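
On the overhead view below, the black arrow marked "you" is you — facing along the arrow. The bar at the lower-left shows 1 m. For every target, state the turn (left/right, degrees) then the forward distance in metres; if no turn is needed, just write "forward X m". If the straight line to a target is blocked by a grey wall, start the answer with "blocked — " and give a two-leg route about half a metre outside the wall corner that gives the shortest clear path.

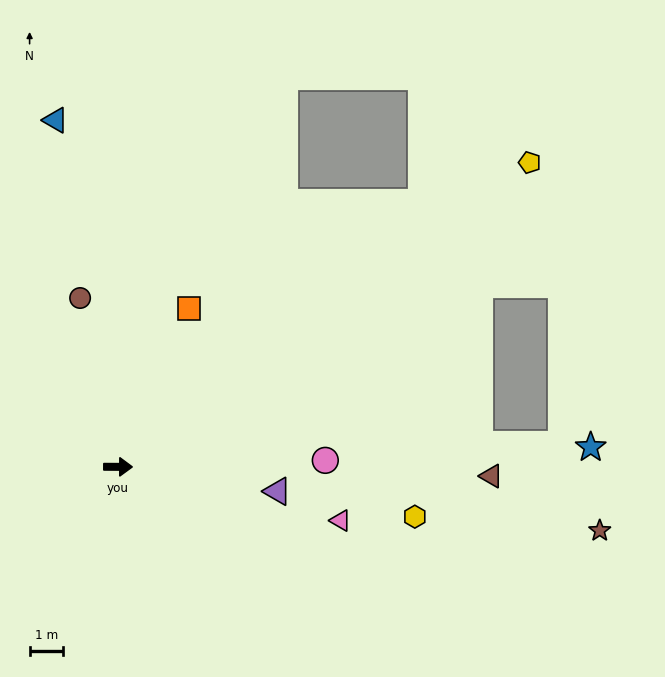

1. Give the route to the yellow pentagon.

turn left 37°, forward 15.4 m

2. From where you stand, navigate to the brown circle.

turn left 103°, forward 5.2 m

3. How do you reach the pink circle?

turn left 2°, forward 6.2 m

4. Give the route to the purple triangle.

turn right 8°, forward 4.8 m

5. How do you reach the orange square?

turn left 66°, forward 5.2 m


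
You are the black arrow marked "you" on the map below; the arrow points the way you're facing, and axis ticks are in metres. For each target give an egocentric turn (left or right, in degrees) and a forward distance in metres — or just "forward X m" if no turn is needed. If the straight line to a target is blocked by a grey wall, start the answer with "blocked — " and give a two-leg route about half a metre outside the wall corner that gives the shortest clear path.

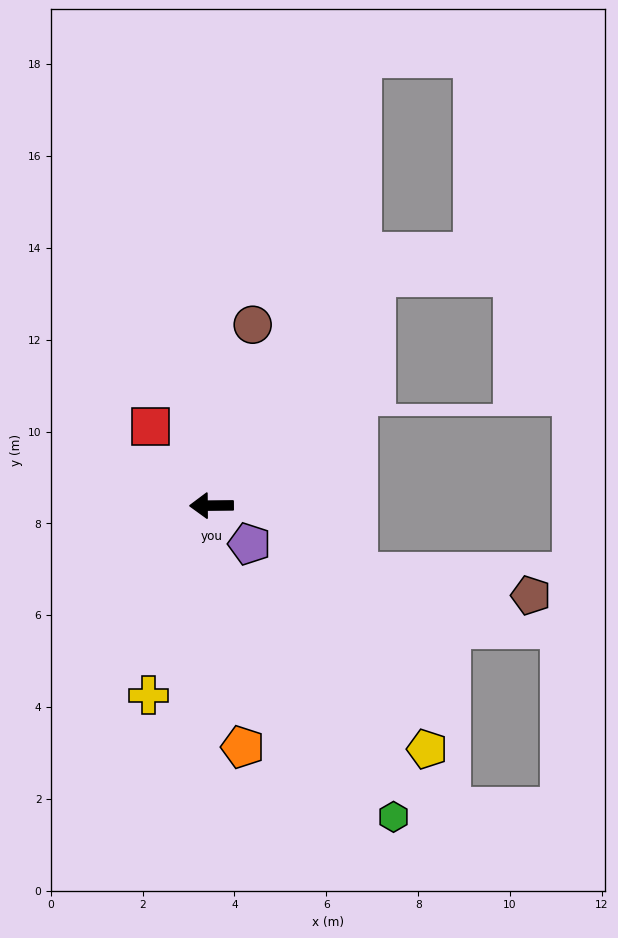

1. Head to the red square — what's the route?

turn right 53°, forward 2.2 m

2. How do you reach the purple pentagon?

turn left 134°, forward 1.2 m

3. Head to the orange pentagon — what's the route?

turn left 97°, forward 5.3 m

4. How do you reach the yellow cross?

turn left 71°, forward 4.3 m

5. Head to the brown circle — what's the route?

turn right 103°, forward 4.0 m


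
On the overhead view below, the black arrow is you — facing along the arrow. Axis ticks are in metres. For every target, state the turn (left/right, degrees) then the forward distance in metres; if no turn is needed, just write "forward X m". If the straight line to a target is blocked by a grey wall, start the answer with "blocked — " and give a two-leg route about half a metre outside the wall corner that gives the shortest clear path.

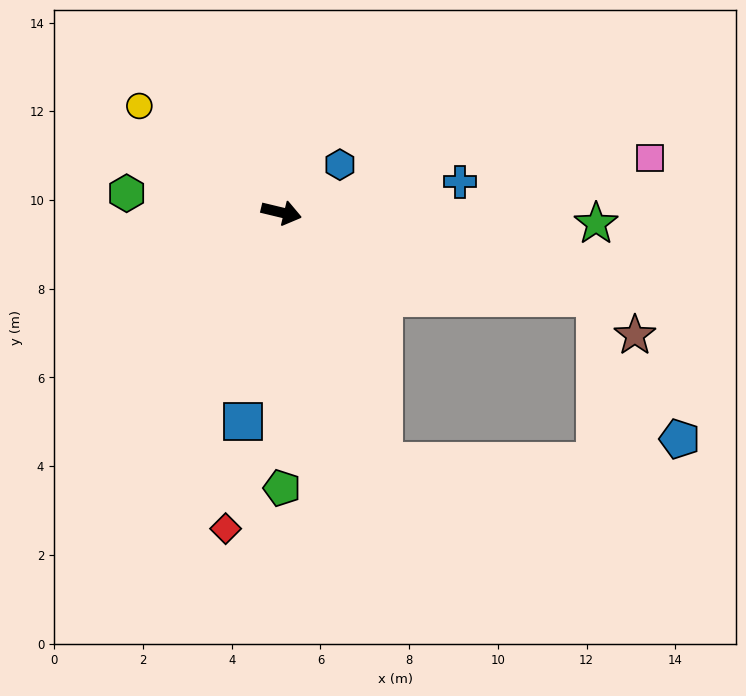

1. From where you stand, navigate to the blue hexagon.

turn left 53°, forward 1.7 m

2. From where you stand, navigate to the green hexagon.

turn right 174°, forward 3.5 m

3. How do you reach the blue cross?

turn left 23°, forward 4.1 m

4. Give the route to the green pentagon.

turn right 76°, forward 6.2 m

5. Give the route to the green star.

turn left 12°, forward 7.1 m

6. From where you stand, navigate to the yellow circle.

turn left 157°, forward 4.0 m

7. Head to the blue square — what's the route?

turn right 87°, forward 4.8 m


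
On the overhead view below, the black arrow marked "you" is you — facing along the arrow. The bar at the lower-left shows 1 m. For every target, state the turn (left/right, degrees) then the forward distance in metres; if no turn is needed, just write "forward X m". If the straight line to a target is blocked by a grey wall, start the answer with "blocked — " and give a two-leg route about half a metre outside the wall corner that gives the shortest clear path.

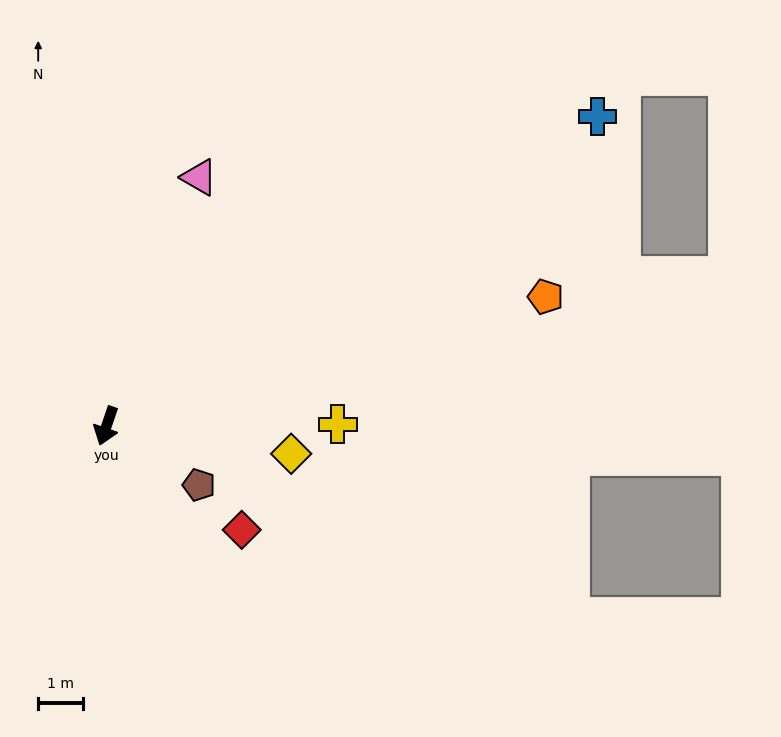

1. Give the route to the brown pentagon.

turn left 76°, forward 2.4 m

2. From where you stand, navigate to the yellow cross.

turn left 109°, forward 5.1 m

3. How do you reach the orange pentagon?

turn left 125°, forward 10.2 m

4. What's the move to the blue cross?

turn left 141°, forward 12.9 m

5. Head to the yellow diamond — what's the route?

turn left 100°, forward 4.1 m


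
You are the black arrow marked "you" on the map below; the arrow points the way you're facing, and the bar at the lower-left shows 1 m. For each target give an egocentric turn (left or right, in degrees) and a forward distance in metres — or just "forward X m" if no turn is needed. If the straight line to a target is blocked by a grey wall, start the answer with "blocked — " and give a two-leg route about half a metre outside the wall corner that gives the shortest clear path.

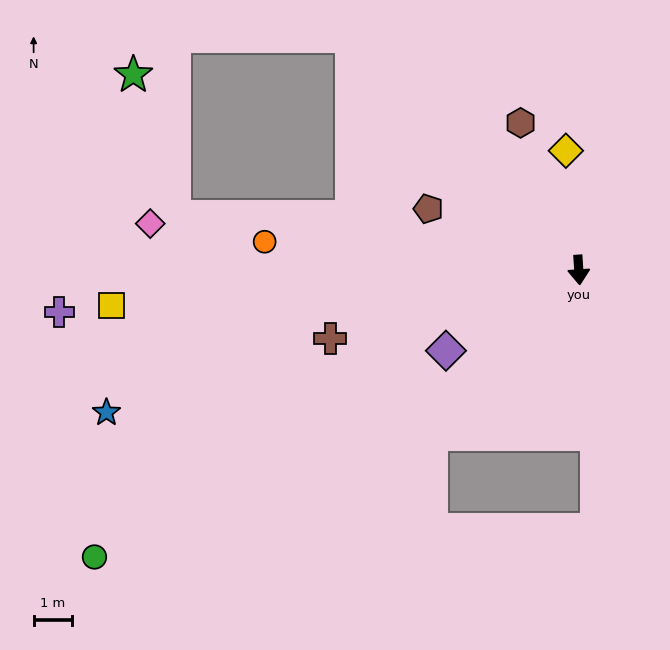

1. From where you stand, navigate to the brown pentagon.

turn right 116°, forward 4.2 m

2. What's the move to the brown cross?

turn right 78°, forward 6.7 m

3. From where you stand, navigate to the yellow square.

turn right 89°, forward 12.1 m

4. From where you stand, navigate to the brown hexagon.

turn right 162°, forward 4.1 m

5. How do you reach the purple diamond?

turn right 62°, forward 4.0 m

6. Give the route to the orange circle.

turn right 99°, forward 8.2 m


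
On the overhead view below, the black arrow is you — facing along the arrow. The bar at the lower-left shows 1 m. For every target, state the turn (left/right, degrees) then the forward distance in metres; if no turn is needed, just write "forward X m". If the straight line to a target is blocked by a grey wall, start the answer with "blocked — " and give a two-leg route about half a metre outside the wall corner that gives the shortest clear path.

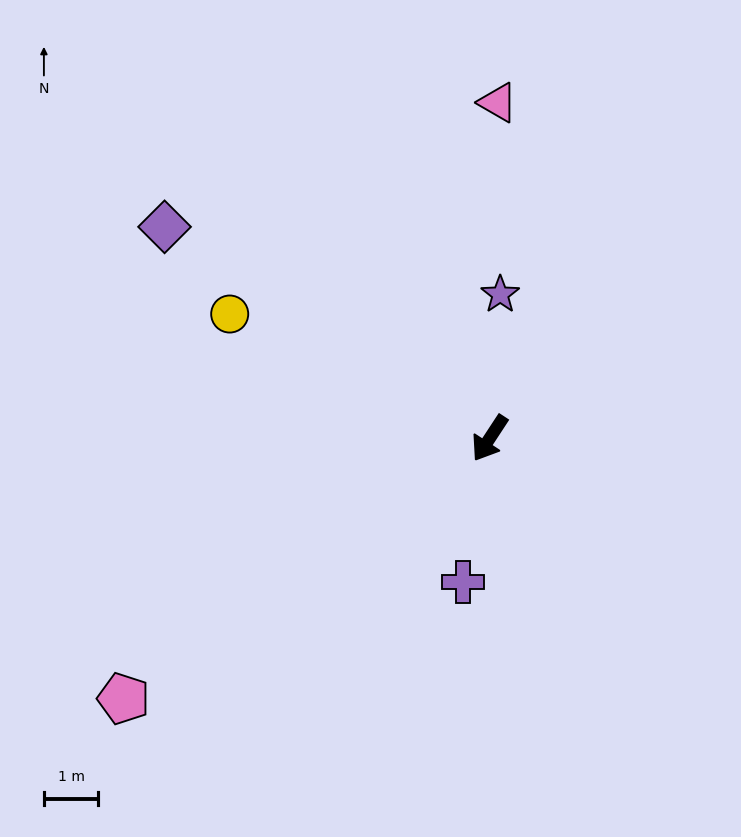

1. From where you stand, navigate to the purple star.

turn right 151°, forward 2.6 m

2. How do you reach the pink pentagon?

turn right 21°, forward 8.2 m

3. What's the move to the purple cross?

turn left 23°, forward 2.7 m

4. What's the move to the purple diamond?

turn right 90°, forward 7.1 m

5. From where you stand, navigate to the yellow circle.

turn right 82°, forward 5.3 m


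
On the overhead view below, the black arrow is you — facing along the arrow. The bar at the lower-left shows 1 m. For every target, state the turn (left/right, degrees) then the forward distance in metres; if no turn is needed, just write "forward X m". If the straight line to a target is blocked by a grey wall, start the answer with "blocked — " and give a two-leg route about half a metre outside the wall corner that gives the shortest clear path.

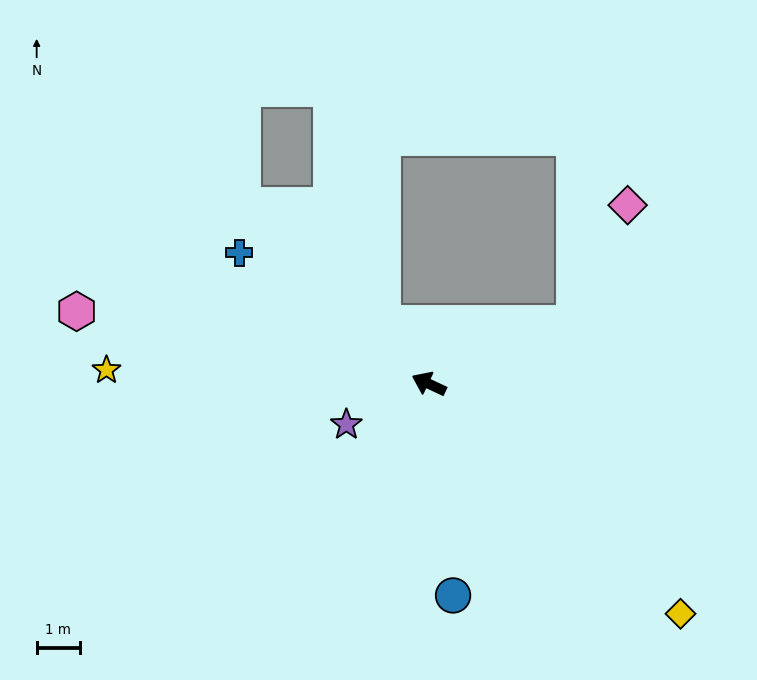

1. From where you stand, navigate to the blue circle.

turn left 122°, forward 4.9 m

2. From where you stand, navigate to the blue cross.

turn right 9°, forward 5.4 m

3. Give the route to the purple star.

turn left 51°, forward 2.1 m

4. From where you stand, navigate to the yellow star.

turn left 23°, forward 7.5 m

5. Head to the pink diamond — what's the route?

blocked — turn right 132°, forward 3.7 m, then turn left 43°, forward 3.0 m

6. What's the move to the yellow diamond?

turn left 163°, forward 7.9 m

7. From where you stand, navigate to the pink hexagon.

turn left 13°, forward 8.4 m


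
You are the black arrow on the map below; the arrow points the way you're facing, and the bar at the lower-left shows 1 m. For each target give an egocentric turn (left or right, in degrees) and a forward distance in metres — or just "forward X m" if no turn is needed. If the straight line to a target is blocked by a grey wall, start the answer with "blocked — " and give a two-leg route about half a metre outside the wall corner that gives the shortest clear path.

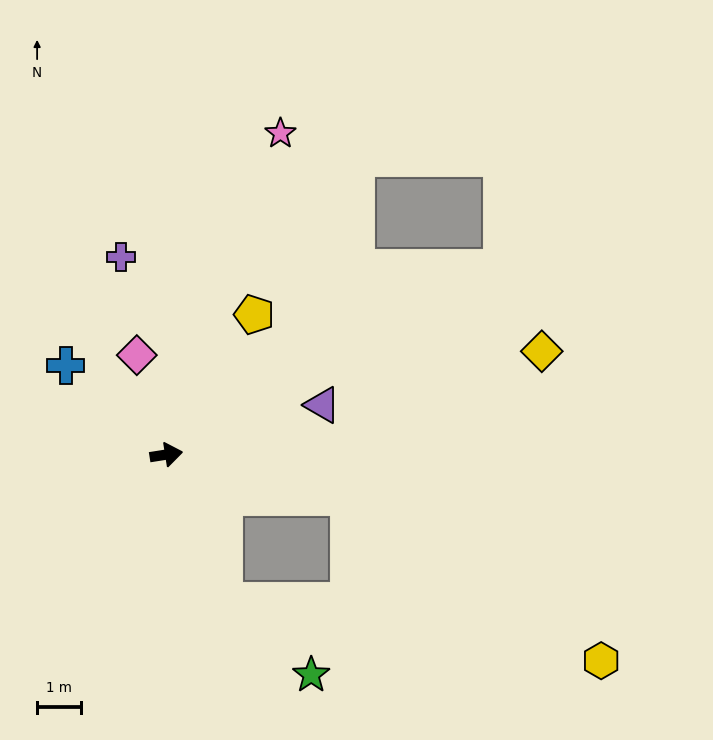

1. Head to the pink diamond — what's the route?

turn left 98°, forward 2.4 m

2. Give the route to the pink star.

turn left 62°, forward 7.8 m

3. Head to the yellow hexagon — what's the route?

blocked — turn right 22°, forward 4.3 m, then turn right 20°, forward 6.9 m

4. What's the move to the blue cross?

turn left 130°, forward 3.1 m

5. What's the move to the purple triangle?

turn left 9°, forward 3.7 m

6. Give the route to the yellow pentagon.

turn left 49°, forward 3.8 m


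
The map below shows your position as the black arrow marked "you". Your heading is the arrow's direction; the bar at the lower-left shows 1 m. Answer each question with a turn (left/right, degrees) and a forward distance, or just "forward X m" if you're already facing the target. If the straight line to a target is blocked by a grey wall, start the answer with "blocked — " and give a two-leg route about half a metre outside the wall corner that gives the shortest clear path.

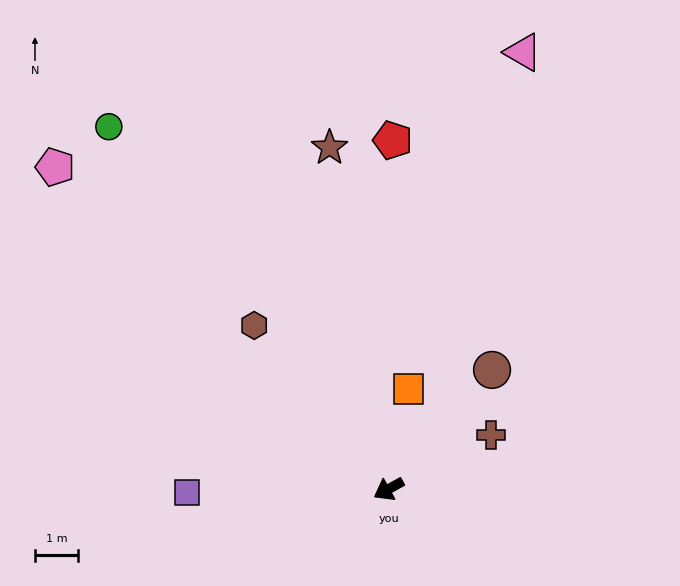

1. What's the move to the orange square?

turn right 130°, forward 2.4 m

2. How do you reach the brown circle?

turn right 160°, forward 3.6 m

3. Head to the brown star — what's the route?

turn right 109°, forward 8.0 m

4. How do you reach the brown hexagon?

turn right 80°, forward 4.9 m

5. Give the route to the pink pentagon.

turn right 73°, forward 10.7 m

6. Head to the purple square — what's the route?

turn right 28°, forward 4.7 m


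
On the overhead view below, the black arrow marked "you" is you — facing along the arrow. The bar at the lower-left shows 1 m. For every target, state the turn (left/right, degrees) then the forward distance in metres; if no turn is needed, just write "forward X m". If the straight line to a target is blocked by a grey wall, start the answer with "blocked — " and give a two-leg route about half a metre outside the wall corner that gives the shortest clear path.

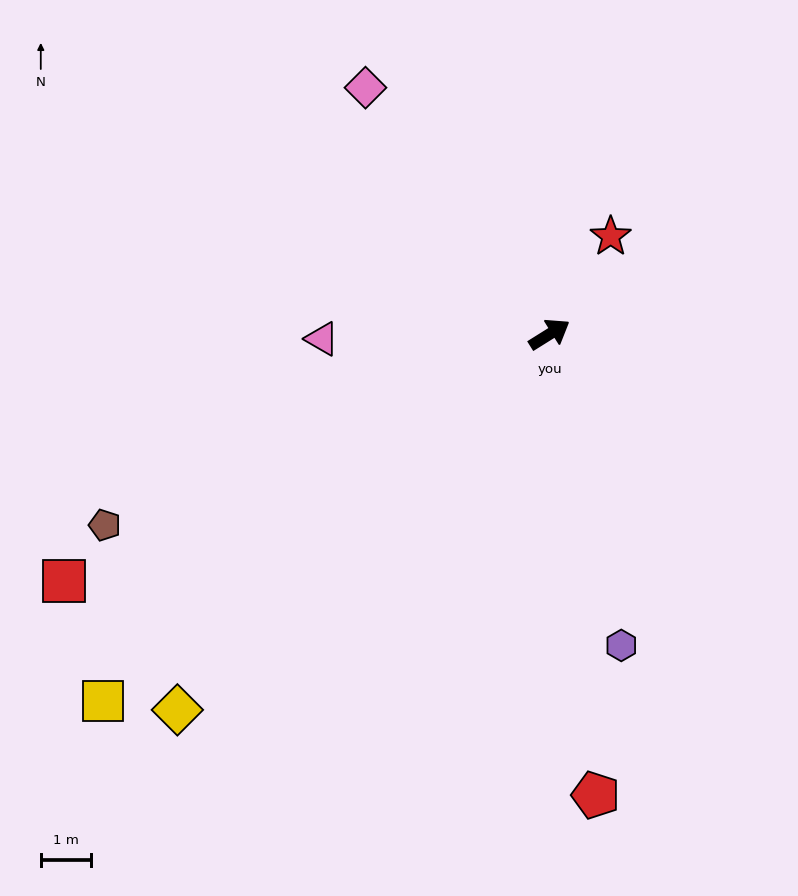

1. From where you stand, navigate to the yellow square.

turn right 173°, forward 11.5 m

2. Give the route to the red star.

turn left 26°, forward 2.3 m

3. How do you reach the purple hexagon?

turn right 109°, forward 6.4 m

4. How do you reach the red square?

turn left 175°, forward 10.9 m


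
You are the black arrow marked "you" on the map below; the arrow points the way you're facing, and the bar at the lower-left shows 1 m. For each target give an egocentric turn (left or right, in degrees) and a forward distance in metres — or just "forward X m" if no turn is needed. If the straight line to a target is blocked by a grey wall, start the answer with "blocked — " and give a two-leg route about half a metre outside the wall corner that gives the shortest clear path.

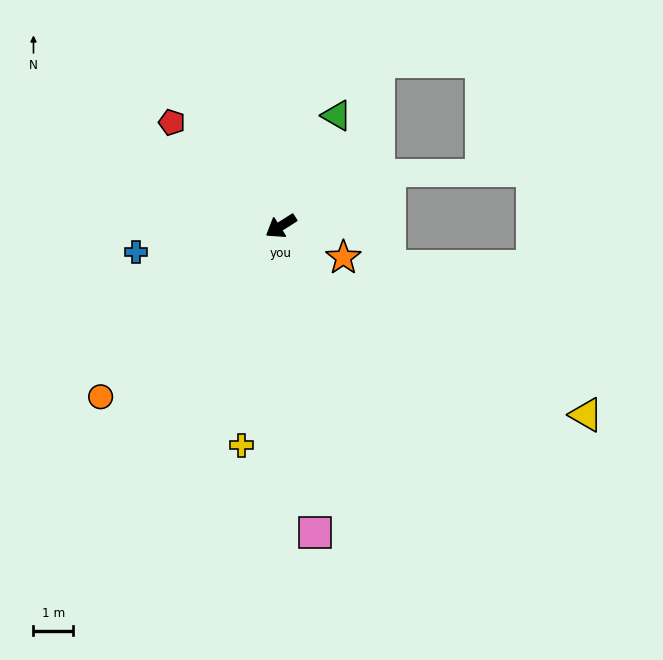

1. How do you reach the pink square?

turn left 64°, forward 7.8 m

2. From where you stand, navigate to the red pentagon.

turn right 76°, forward 3.8 m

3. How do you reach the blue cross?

turn right 22°, forward 3.7 m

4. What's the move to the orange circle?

turn left 11°, forward 6.2 m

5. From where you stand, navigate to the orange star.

turn left 121°, forward 1.8 m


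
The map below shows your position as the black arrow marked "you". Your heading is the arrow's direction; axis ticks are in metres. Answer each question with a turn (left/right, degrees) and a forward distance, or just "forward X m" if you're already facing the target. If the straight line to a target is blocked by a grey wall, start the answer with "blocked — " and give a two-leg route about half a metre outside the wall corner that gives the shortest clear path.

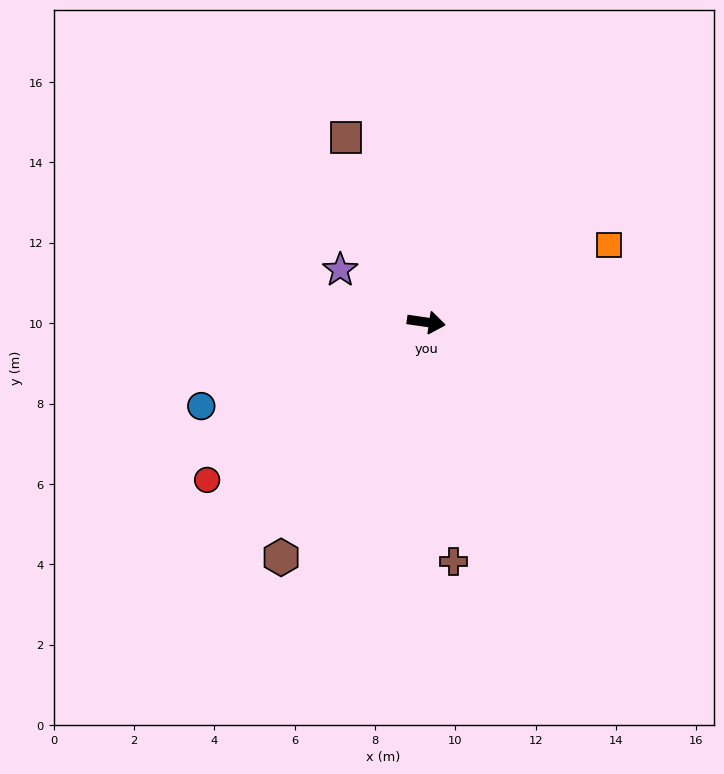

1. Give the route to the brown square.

turn left 122°, forward 5.0 m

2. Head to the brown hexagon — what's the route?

turn right 113°, forward 6.9 m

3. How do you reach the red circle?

turn right 136°, forward 6.7 m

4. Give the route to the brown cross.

turn right 75°, forward 6.0 m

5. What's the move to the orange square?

turn left 31°, forward 4.9 m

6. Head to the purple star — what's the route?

turn left 157°, forward 2.5 m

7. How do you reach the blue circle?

turn right 151°, forward 6.0 m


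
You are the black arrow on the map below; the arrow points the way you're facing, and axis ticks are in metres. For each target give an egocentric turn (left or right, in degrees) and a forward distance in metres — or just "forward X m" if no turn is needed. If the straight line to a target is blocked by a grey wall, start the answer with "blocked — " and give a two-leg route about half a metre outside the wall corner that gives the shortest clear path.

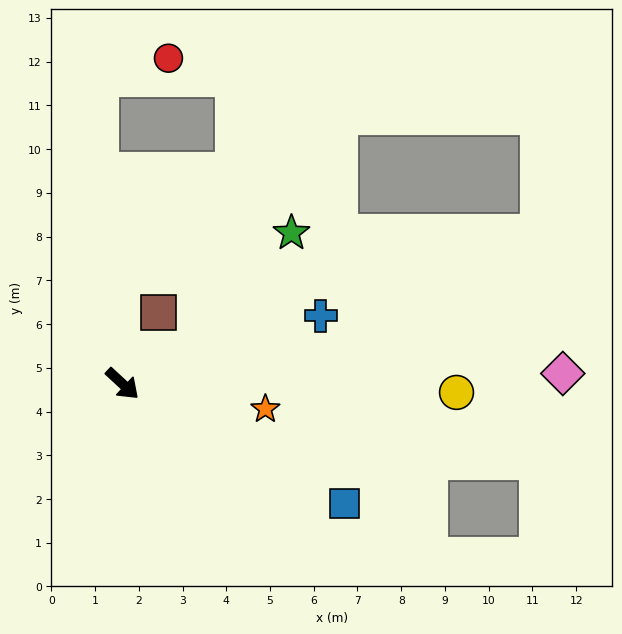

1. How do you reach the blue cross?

turn left 62°, forward 4.8 m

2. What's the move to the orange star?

turn left 33°, forward 3.3 m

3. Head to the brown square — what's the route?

turn left 106°, forward 1.8 m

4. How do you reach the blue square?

turn left 14°, forward 5.8 m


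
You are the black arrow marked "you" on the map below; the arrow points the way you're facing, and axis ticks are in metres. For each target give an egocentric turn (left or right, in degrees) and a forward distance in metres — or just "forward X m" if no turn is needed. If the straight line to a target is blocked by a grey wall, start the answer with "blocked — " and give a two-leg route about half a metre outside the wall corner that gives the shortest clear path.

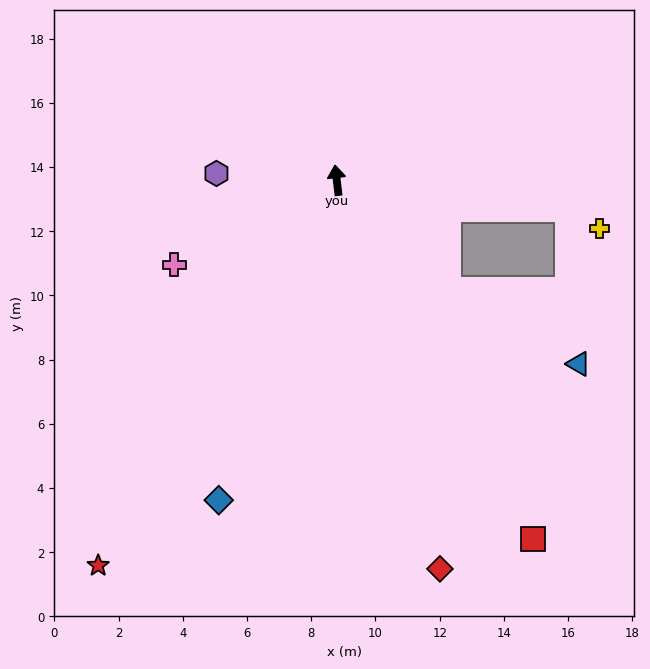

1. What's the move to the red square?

turn right 158°, forward 12.7 m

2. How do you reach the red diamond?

turn right 172°, forward 12.5 m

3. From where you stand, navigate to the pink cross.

turn left 111°, forward 5.7 m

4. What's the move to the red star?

turn left 141°, forward 14.1 m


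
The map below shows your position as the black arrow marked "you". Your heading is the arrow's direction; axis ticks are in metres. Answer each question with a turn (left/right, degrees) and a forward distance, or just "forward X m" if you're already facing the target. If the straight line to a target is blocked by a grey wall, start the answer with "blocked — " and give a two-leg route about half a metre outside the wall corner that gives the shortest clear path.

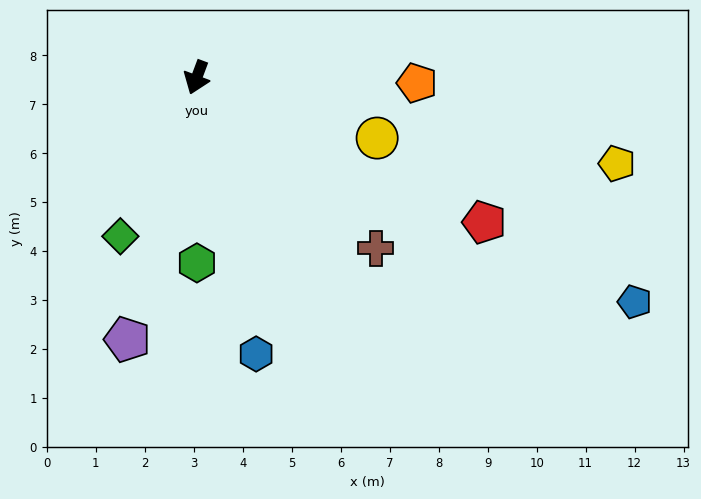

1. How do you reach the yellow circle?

turn left 92°, forward 3.9 m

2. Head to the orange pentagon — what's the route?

turn left 109°, forward 4.5 m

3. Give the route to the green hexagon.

turn left 21°, forward 3.8 m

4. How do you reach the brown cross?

turn left 67°, forward 5.1 m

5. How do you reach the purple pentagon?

turn left 6°, forward 5.5 m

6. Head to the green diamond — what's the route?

turn right 5°, forward 3.6 m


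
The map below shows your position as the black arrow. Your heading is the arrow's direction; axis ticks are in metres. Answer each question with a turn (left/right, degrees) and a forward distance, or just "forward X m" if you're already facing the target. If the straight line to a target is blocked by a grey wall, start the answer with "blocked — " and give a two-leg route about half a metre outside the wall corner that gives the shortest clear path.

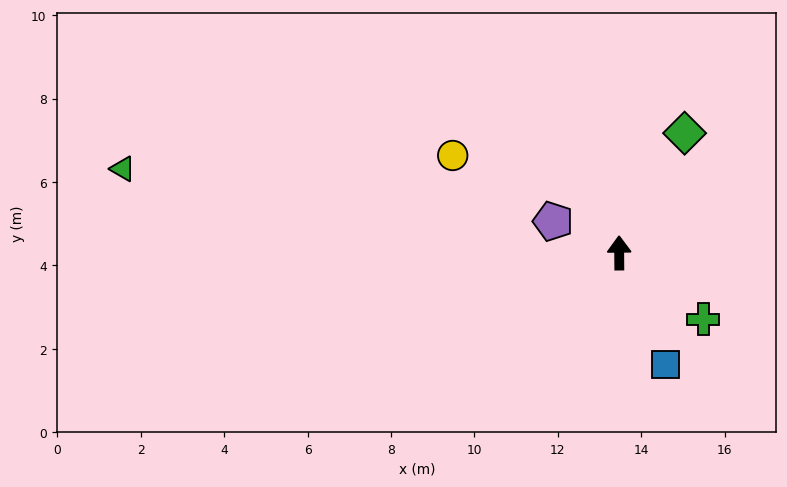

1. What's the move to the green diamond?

turn right 29°, forward 3.3 m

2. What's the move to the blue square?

turn right 158°, forward 2.9 m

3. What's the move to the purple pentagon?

turn left 64°, forward 1.8 m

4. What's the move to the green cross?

turn right 129°, forward 2.6 m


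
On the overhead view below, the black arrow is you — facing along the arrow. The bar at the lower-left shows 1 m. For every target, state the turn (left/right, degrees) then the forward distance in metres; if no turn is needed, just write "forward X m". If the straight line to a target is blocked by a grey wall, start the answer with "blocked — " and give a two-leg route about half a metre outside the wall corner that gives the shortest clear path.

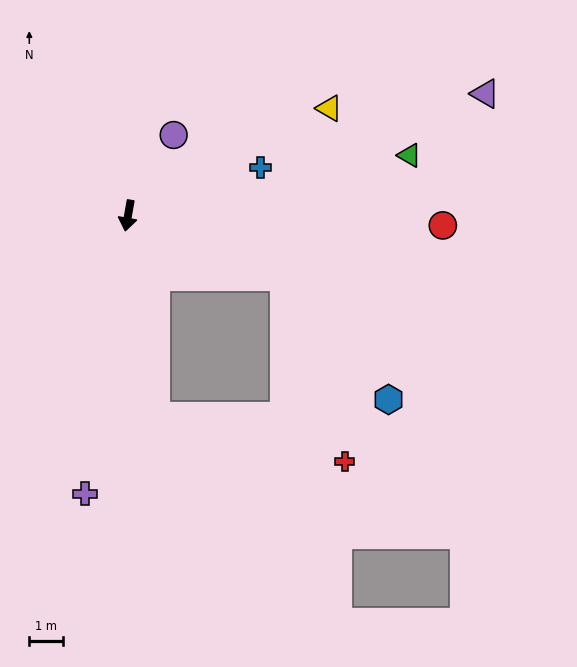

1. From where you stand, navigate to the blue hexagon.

blocked — turn left 78°, forward 5.0 m, then turn right 27°, forward 4.8 m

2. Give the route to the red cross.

blocked — turn left 78°, forward 5.0 m, then turn right 50°, forward 5.8 m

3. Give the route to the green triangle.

turn left 112°, forward 8.6 m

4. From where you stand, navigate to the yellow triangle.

turn left 128°, forward 6.8 m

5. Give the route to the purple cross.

forward 8.4 m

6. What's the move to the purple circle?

turn left 160°, forward 2.8 m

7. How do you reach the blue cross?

turn left 120°, forward 4.2 m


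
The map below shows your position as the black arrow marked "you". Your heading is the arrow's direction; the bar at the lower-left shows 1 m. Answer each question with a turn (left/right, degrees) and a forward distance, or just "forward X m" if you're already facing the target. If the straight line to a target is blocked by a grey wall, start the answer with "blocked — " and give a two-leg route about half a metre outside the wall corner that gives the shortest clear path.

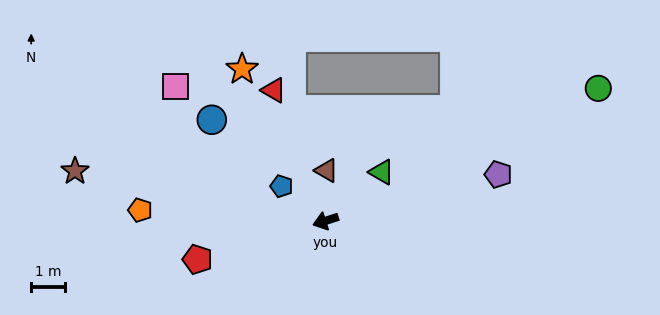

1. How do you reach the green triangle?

turn right 157°, forward 2.2 m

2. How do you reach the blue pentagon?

turn right 56°, forward 1.7 m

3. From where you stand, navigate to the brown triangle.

turn right 109°, forward 1.5 m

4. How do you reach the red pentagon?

forward 4.0 m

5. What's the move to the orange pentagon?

turn right 21°, forward 5.5 m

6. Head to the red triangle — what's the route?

turn right 86°, forward 4.2 m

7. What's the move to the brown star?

turn right 29°, forward 7.6 m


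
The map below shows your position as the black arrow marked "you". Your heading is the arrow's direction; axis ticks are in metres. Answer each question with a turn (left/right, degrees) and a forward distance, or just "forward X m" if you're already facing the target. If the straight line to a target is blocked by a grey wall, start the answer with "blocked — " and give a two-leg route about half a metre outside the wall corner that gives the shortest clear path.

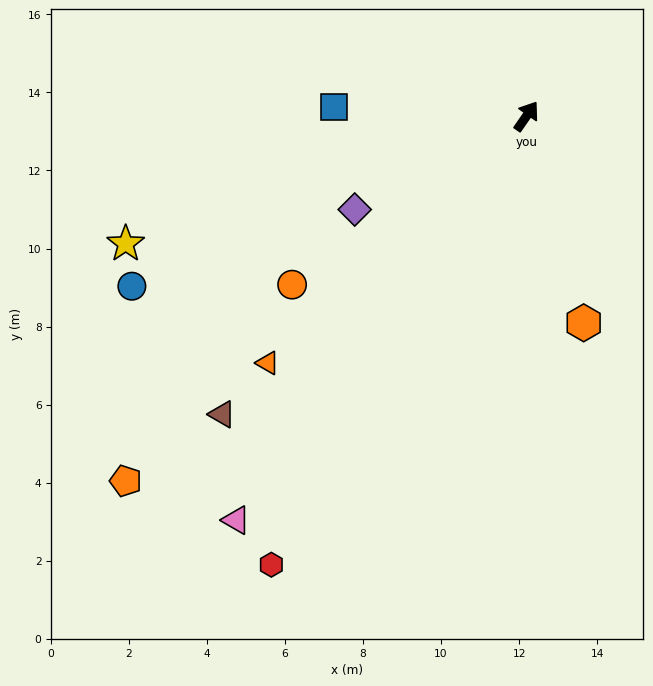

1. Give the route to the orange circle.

turn left 160°, forward 7.4 m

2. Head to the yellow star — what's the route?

turn left 142°, forward 10.8 m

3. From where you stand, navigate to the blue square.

turn left 122°, forward 4.9 m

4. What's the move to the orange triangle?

turn left 168°, forward 9.2 m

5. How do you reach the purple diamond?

turn left 153°, forward 5.0 m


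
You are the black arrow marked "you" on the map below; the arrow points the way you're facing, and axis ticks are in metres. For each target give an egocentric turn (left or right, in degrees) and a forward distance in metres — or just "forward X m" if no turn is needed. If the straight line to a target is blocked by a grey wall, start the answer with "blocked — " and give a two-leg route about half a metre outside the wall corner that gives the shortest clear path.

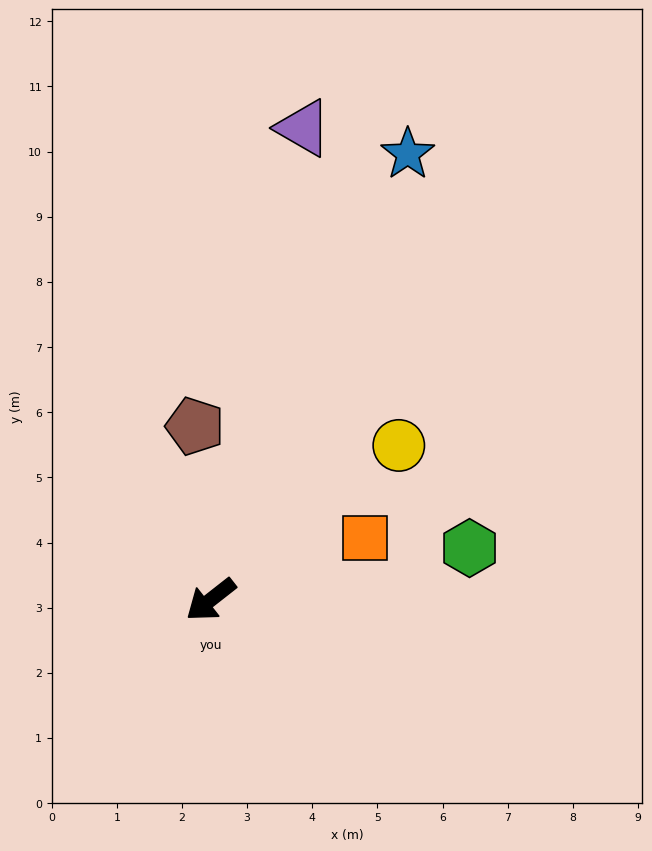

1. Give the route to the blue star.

turn right 152°, forward 7.5 m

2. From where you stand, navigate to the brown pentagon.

turn right 123°, forward 2.7 m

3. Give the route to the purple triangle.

turn right 139°, forward 7.4 m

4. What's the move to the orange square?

turn left 164°, forward 2.6 m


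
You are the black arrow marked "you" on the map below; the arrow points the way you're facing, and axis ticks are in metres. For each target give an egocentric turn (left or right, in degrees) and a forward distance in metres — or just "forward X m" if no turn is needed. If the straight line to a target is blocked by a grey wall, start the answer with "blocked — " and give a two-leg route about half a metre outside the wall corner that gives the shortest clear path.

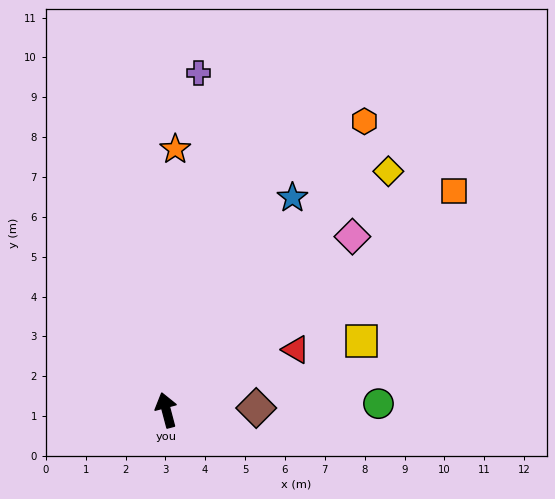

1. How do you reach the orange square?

turn right 68°, forward 9.1 m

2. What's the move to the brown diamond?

turn right 104°, forward 2.3 m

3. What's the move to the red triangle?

turn right 80°, forward 3.6 m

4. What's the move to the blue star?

turn right 46°, forward 6.2 m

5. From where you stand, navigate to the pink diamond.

turn right 62°, forward 6.4 m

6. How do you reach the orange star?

turn right 17°, forward 6.6 m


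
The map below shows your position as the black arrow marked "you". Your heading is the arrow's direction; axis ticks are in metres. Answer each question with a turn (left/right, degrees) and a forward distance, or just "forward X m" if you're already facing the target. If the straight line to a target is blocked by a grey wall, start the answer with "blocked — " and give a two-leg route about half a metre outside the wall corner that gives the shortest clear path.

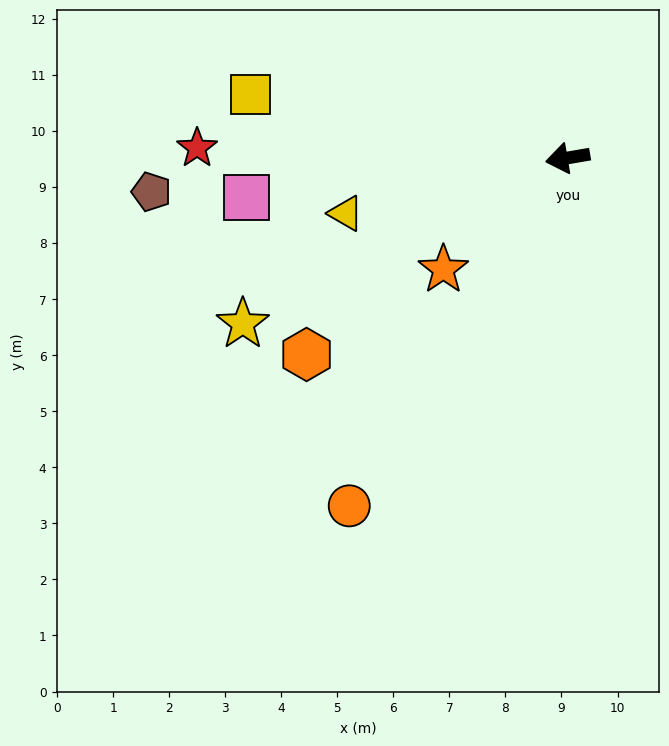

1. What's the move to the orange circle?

turn left 48°, forward 7.3 m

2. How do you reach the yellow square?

turn right 21°, forward 5.8 m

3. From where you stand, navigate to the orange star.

turn left 32°, forward 3.0 m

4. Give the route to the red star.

turn right 11°, forward 6.6 m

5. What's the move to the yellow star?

turn left 17°, forward 6.5 m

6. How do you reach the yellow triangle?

turn left 4°, forward 4.1 m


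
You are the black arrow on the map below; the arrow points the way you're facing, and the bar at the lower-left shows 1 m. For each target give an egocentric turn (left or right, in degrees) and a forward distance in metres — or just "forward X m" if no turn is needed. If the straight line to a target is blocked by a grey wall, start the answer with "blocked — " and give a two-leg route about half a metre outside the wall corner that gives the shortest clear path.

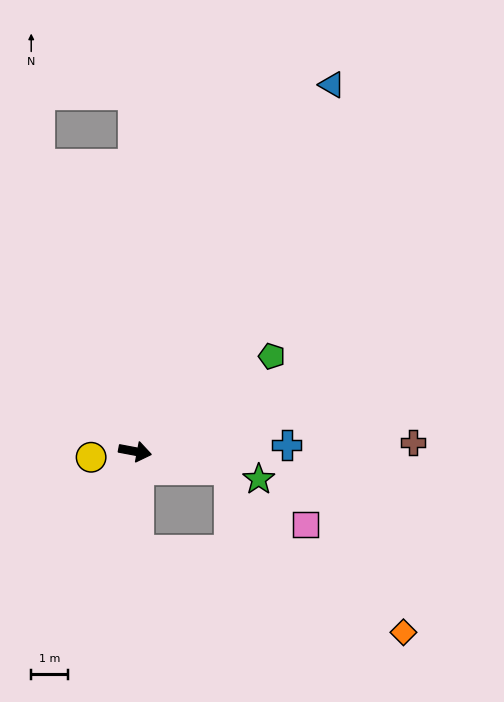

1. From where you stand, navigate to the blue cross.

turn left 13°, forward 4.1 m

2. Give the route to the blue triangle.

turn left 72°, forward 11.2 m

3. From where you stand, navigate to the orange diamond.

blocked — turn right 78°, forward 2.7 m, then turn left 72°, forward 7.5 m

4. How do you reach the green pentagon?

turn left 45°, forward 4.5 m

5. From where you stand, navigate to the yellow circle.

turn right 162°, forward 1.2 m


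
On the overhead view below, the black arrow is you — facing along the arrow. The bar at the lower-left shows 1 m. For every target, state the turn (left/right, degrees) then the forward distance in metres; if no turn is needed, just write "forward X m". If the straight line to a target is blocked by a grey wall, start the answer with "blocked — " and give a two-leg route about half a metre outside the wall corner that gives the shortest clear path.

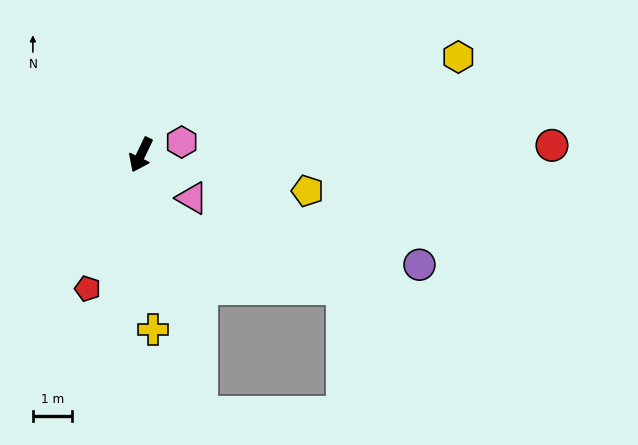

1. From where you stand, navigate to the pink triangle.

turn left 75°, forward 1.7 m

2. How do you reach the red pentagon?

turn left 4°, forward 3.7 m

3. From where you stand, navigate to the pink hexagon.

turn left 133°, forward 1.1 m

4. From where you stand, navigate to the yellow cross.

turn left 30°, forward 4.5 m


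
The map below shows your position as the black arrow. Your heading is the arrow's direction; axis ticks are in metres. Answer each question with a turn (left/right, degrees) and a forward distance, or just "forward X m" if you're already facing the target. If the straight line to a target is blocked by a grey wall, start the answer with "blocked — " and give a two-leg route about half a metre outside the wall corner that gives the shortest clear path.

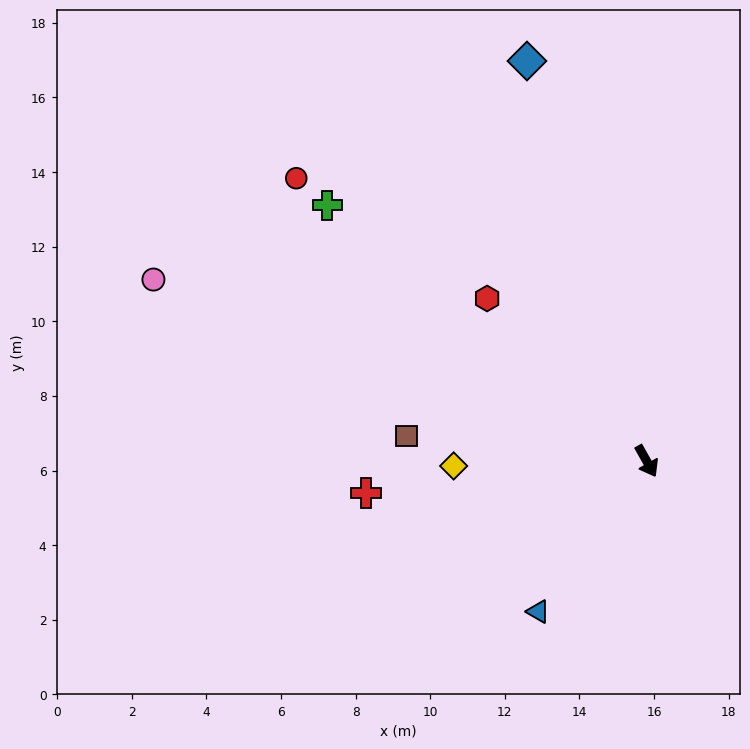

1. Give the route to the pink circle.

turn right 140°, forward 14.1 m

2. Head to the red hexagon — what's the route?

turn right 165°, forward 6.1 m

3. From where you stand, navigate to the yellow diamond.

turn right 118°, forward 5.2 m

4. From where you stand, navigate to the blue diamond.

turn left 167°, forward 11.2 m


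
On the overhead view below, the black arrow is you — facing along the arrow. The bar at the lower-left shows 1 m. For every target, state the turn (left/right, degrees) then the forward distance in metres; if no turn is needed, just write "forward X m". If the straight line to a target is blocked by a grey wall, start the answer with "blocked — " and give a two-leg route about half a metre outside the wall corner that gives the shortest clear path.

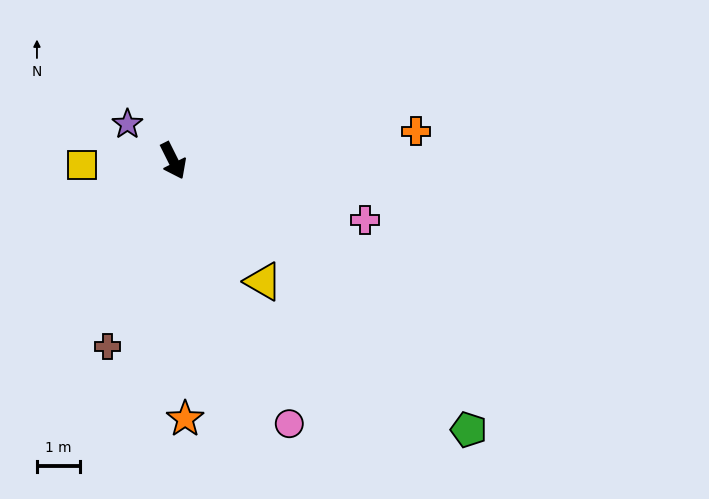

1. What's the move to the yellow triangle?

turn left 10°, forward 3.5 m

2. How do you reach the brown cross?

turn right 46°, forward 4.6 m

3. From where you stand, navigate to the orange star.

turn right 24°, forward 6.0 m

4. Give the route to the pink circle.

turn right 3°, forward 6.7 m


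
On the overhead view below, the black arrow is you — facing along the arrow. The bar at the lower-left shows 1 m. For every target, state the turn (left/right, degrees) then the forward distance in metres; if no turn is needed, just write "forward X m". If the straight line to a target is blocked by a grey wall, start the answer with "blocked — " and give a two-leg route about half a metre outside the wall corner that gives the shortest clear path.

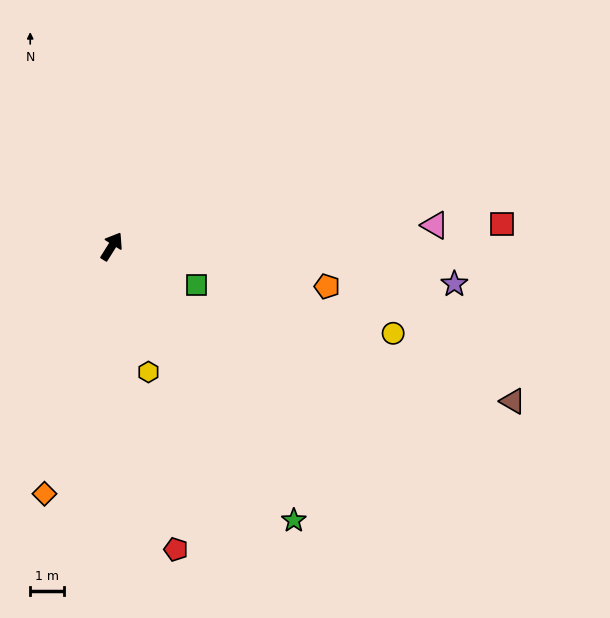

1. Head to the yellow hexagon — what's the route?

turn right 132°, forward 3.9 m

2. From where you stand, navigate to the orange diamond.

turn right 163°, forward 7.6 m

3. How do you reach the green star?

turn right 114°, forward 9.8 m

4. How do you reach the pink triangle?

turn right 54°, forward 9.6 m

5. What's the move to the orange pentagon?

turn right 68°, forward 6.5 m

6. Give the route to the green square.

turn right 82°, forward 2.8 m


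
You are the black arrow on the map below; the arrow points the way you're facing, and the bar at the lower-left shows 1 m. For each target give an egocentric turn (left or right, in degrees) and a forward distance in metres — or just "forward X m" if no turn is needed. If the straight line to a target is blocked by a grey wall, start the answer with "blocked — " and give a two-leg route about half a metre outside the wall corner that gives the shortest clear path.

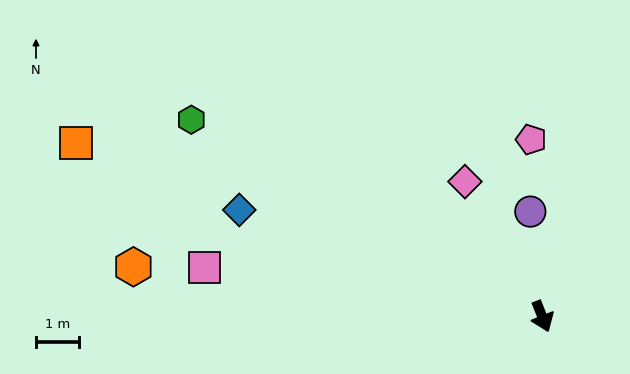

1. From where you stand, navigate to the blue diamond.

turn right 131°, forward 7.5 m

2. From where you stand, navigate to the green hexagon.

turn right 141°, forward 9.4 m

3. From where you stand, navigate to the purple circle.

turn left 165°, forward 2.5 m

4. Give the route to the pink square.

turn right 120°, forward 8.0 m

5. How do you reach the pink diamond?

turn right 172°, forward 3.6 m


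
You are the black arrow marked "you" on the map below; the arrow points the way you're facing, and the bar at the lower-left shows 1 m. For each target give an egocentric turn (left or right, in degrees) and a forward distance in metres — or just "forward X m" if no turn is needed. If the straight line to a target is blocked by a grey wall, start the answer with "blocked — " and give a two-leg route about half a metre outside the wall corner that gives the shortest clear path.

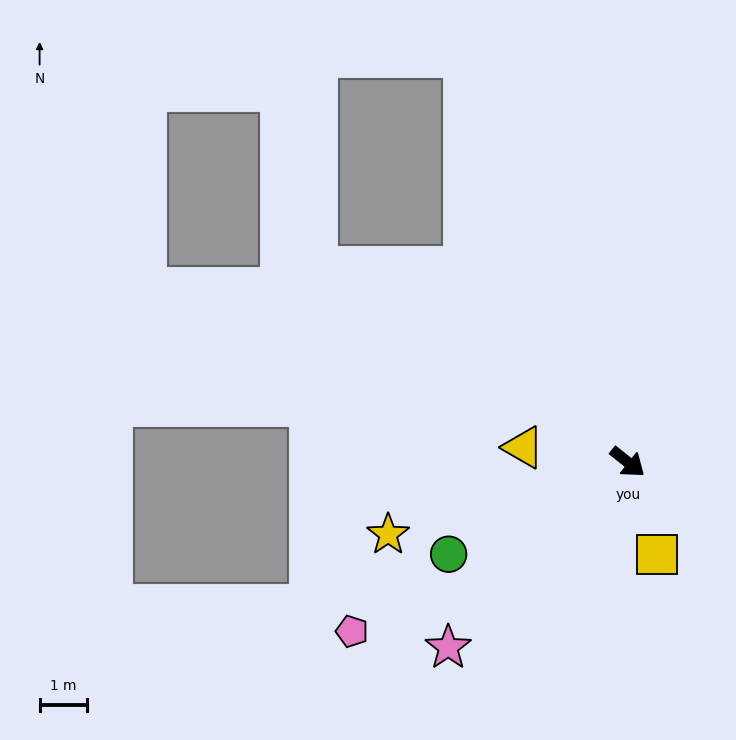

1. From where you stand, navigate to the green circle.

turn right 114°, forward 4.2 m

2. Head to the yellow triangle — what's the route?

turn right 149°, forward 2.2 m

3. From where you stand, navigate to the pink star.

turn right 96°, forward 5.4 m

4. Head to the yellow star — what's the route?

turn right 125°, forward 5.2 m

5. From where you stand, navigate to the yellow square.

turn right 34°, forward 2.0 m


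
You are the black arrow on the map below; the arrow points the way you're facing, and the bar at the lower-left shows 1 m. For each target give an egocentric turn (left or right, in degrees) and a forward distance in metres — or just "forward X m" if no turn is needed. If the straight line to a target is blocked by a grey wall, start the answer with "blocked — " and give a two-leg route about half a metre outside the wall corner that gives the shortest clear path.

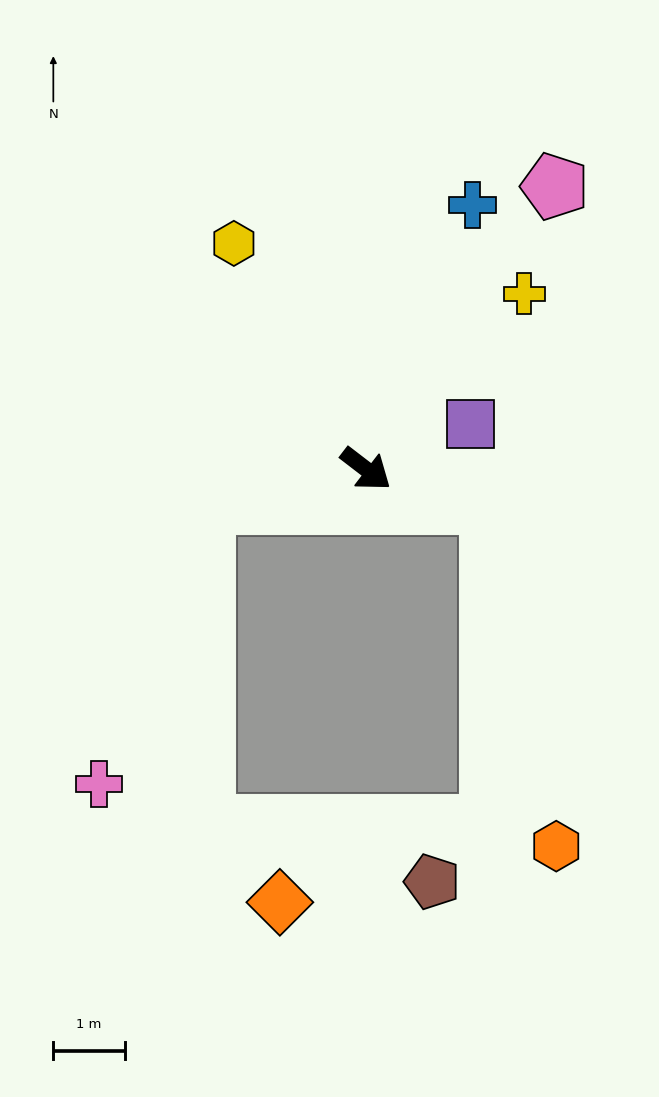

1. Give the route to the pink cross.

blocked — turn right 130°, forward 2.3 m, then turn left 57°, forward 4.2 m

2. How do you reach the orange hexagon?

blocked — turn left 22°, forward 1.8 m, then turn right 63°, forward 4.9 m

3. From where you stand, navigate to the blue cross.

turn left 106°, forward 4.0 m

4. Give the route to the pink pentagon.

turn left 94°, forward 4.8 m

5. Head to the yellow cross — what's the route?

turn left 85°, forward 3.3 m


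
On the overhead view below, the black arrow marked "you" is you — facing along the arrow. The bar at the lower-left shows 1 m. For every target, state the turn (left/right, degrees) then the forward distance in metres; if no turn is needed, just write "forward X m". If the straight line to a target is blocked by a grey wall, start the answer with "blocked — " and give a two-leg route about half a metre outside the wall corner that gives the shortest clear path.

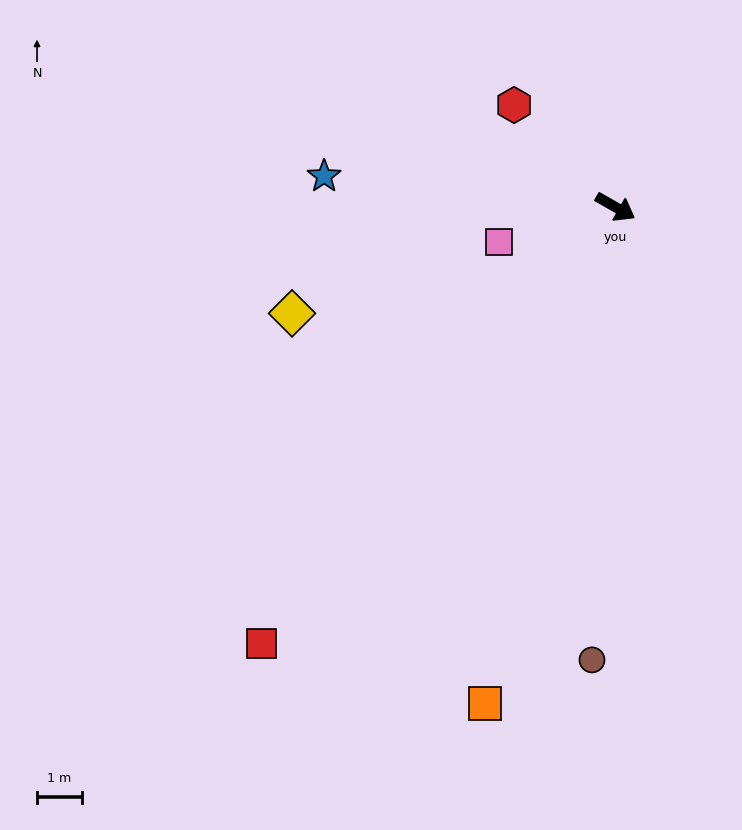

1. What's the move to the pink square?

turn right 134°, forward 2.7 m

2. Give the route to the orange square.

turn right 75°, forward 11.4 m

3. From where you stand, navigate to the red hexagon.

turn left 165°, forward 3.2 m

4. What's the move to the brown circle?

turn right 63°, forward 10.1 m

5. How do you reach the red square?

turn right 99°, forward 12.5 m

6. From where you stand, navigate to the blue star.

turn right 156°, forward 6.5 m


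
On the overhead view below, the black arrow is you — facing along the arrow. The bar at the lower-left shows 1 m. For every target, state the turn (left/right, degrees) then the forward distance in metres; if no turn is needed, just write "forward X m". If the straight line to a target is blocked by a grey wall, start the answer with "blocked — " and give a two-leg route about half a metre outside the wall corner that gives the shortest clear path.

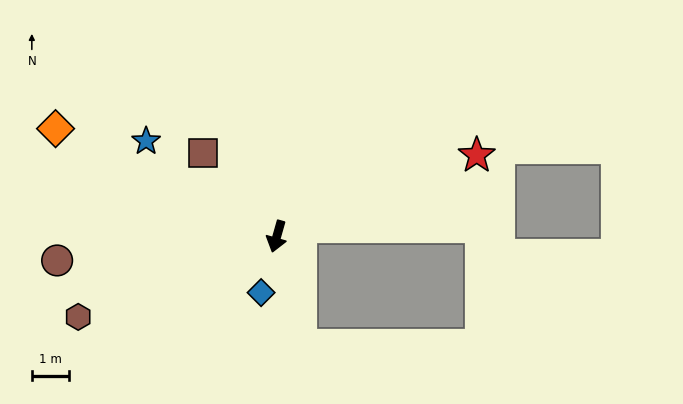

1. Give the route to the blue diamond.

forward 1.6 m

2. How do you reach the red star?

turn left 128°, forward 5.8 m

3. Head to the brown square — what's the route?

turn right 123°, forward 3.0 m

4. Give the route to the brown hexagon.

turn right 52°, forward 5.7 m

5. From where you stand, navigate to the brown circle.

turn right 68°, forward 5.9 m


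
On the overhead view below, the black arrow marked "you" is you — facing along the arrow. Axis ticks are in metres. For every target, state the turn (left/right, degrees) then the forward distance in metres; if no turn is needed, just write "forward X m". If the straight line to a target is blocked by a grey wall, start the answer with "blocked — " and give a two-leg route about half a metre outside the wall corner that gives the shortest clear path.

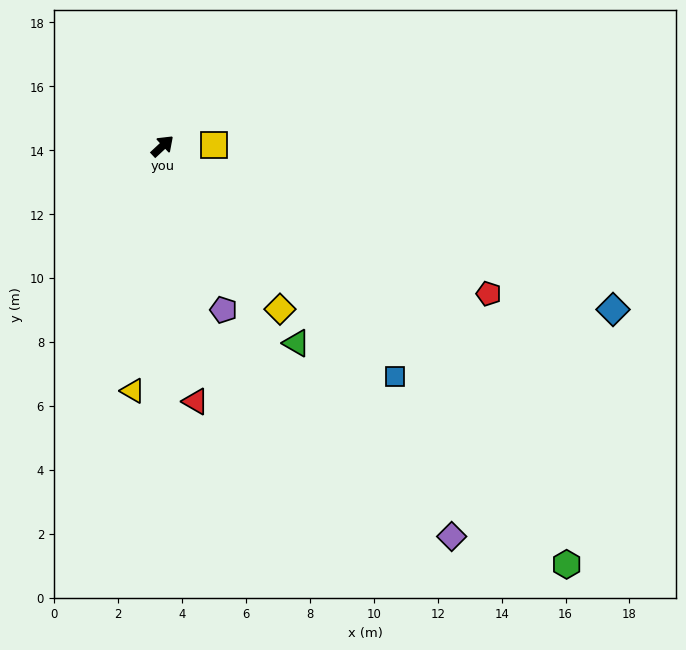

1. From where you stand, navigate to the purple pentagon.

turn right 113°, forward 5.5 m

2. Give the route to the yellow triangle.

turn right 140°, forward 7.7 m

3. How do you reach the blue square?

turn right 88°, forward 10.2 m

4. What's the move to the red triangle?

turn right 126°, forward 8.1 m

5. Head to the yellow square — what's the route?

turn right 41°, forward 1.6 m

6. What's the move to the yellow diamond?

turn right 97°, forward 6.3 m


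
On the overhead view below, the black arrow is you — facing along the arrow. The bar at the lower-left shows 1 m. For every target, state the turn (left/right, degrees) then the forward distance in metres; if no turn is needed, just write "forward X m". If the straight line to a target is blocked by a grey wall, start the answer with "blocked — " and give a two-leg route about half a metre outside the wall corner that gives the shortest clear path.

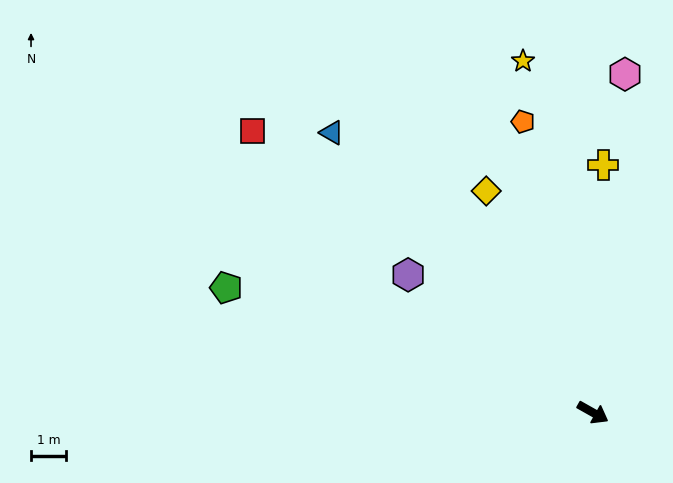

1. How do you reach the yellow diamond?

turn left 145°, forward 7.0 m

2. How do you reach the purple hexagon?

turn left 173°, forward 6.5 m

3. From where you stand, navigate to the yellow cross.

turn left 117°, forward 7.0 m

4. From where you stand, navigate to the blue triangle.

turn left 162°, forward 10.8 m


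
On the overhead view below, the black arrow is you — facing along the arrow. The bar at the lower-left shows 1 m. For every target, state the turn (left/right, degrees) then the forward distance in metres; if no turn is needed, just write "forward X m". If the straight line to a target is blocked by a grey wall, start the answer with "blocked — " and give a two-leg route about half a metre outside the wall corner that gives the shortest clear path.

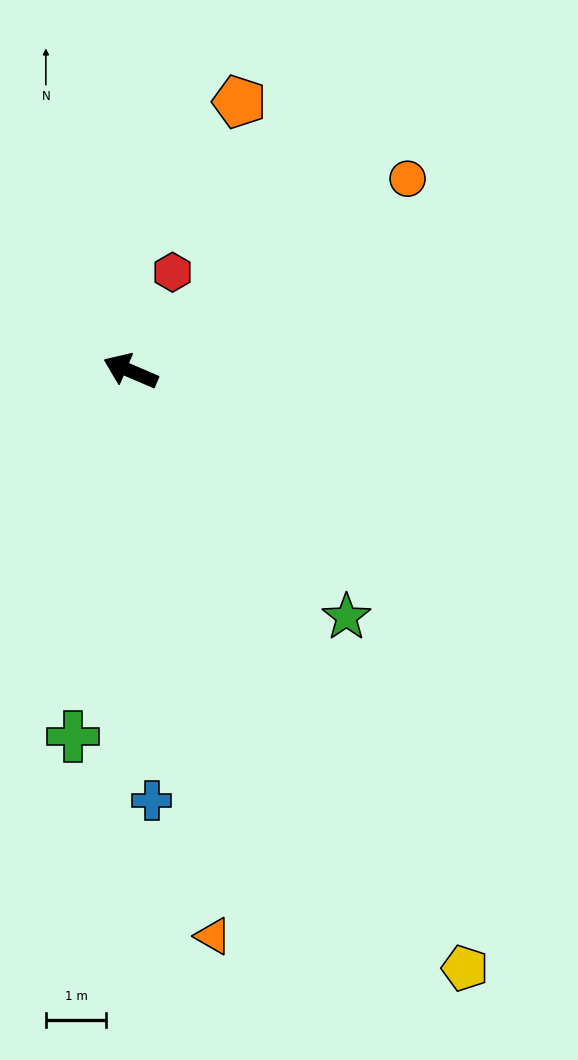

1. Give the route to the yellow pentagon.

turn left 142°, forward 11.3 m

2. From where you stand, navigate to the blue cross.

turn left 116°, forward 7.1 m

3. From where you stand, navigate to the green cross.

turn left 104°, forward 6.1 m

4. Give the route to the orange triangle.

turn left 121°, forward 9.4 m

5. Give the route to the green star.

turn left 154°, forward 5.4 m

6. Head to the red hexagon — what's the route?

turn right 90°, forward 1.8 m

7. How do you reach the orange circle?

turn right 122°, forward 5.6 m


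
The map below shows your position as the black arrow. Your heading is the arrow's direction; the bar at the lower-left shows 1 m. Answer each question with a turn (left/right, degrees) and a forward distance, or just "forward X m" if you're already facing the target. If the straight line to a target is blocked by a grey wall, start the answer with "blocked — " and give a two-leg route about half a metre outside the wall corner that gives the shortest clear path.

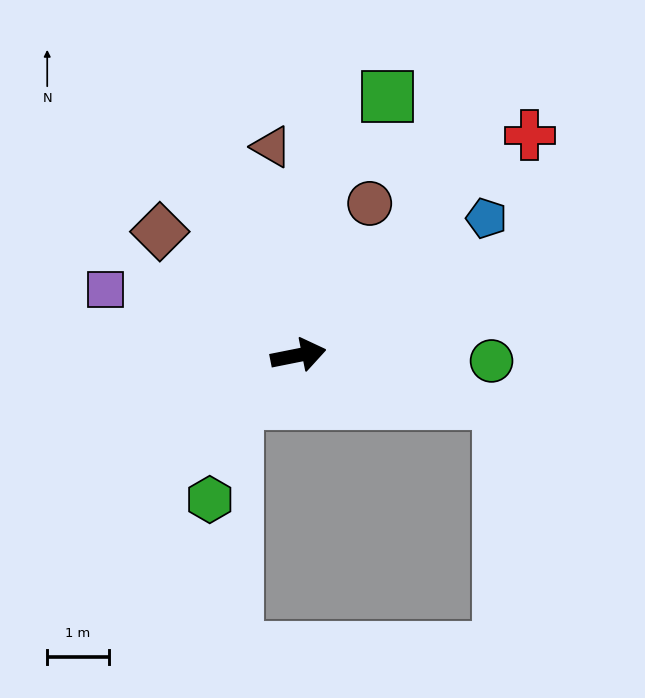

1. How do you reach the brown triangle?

turn left 86°, forward 3.4 m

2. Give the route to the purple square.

turn left 150°, forward 3.3 m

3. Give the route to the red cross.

turn left 32°, forward 5.2 m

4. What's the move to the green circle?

turn right 13°, forward 3.2 m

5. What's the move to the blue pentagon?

turn left 25°, forward 3.8 m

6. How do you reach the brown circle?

turn left 54°, forward 2.7 m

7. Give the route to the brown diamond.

turn left 127°, forward 3.0 m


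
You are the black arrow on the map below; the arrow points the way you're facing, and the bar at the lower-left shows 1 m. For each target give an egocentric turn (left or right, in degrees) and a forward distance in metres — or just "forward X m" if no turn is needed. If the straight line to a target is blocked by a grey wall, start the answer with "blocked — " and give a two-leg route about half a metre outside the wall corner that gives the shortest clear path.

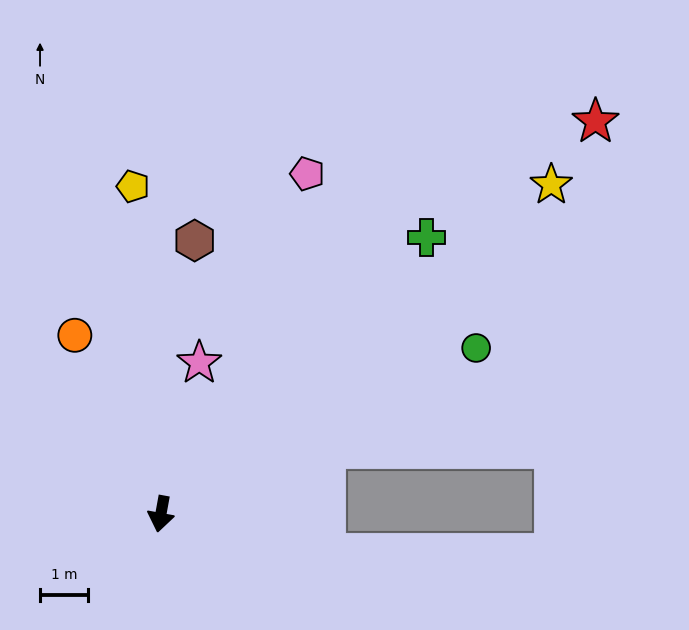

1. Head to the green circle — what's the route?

turn left 128°, forward 7.4 m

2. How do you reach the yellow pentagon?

turn right 165°, forward 6.8 m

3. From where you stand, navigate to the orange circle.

turn right 144°, forward 4.1 m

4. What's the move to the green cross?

turn left 147°, forward 7.9 m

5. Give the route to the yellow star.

turn left 140°, forward 10.6 m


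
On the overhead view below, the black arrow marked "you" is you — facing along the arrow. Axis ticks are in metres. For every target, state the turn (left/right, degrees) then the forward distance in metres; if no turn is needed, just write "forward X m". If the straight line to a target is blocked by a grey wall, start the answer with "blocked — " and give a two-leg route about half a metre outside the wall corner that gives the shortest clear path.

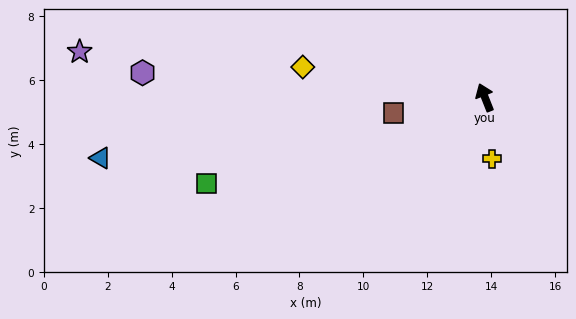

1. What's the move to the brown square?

turn left 78°, forward 2.9 m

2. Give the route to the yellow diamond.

turn left 59°, forward 5.8 m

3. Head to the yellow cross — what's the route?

turn left 165°, forward 1.9 m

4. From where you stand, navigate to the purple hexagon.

turn left 64°, forward 10.7 m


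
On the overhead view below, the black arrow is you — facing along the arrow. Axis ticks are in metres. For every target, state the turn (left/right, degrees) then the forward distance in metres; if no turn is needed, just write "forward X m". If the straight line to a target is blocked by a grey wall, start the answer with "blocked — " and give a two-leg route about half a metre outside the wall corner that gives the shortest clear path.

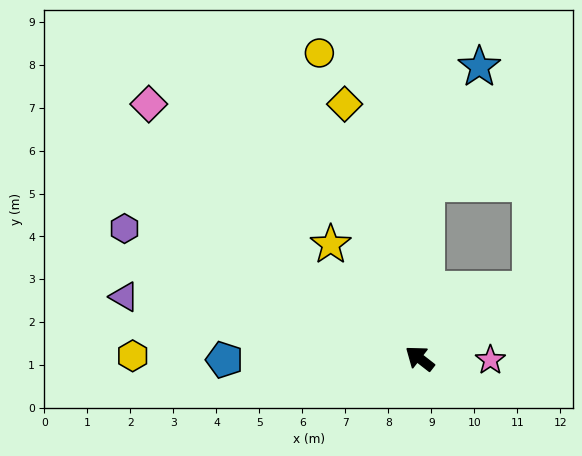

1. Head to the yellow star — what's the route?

turn right 14°, forward 3.4 m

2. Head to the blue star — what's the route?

blocked — turn right 54°, forward 4.1 m, then turn right 22°, forward 3.0 m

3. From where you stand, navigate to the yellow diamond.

turn right 36°, forward 6.2 m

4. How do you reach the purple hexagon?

turn left 14°, forward 7.5 m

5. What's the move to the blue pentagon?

turn left 38°, forward 4.5 m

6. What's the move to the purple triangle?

turn left 26°, forward 7.0 m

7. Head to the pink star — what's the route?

turn right 143°, forward 1.6 m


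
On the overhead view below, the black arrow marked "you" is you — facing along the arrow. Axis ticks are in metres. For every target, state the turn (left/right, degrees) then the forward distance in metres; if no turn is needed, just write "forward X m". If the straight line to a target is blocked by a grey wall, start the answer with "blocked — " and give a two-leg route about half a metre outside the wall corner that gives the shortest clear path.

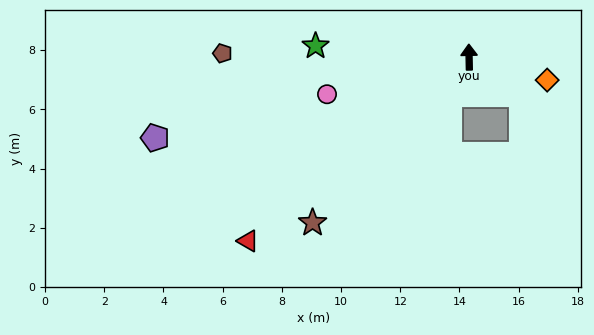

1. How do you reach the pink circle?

turn left 104°, forward 5.0 m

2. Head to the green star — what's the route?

turn left 85°, forward 5.2 m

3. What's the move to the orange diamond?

turn right 108°, forward 2.8 m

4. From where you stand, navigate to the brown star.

turn left 135°, forward 7.7 m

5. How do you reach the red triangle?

turn left 129°, forward 9.7 m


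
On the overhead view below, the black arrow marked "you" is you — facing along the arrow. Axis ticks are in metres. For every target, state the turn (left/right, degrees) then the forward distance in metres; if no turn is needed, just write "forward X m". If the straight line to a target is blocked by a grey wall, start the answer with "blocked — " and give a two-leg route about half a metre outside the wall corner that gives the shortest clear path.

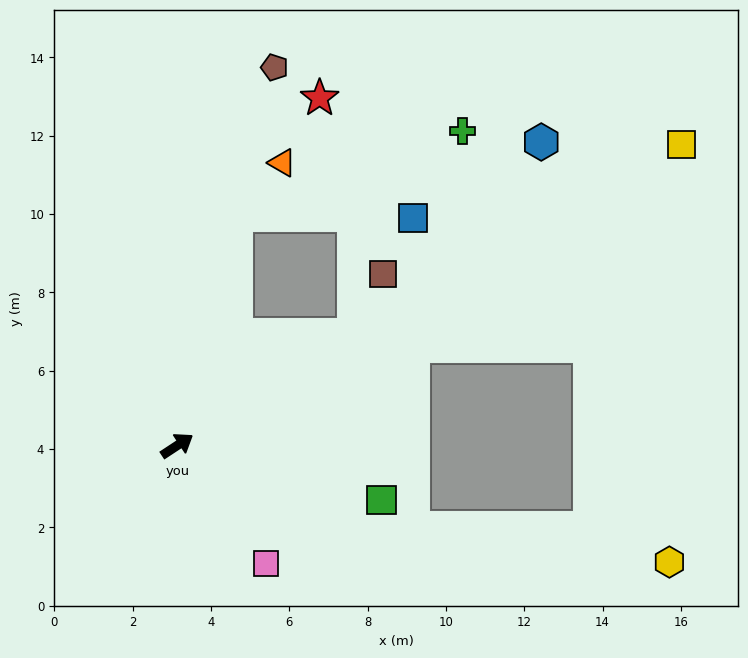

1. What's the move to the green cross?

blocked — turn left 42°, forward 6.1 m, then turn right 55°, forward 6.1 m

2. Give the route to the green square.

turn right 48°, forward 5.4 m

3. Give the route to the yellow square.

turn right 3°, forward 15.0 m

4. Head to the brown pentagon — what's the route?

turn left 42°, forward 10.0 m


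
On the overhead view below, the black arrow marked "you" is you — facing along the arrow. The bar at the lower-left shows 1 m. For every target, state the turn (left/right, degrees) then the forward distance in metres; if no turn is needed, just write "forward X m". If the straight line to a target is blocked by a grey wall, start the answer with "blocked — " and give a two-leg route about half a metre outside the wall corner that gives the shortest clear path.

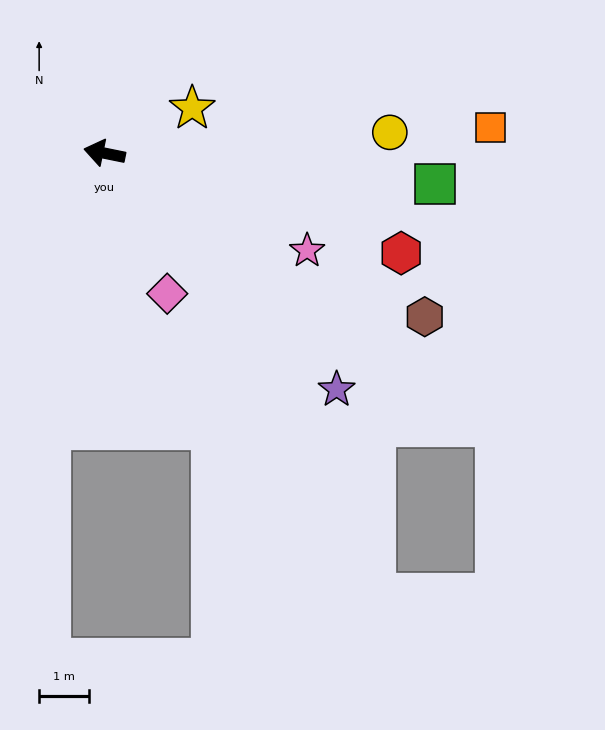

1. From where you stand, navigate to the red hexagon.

turn left 173°, forward 6.3 m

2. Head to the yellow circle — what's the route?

turn right 164°, forward 5.7 m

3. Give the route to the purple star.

turn left 146°, forward 6.6 m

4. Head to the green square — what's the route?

turn right 174°, forward 6.6 m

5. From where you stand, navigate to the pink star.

turn left 166°, forward 4.5 m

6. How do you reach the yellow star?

turn right 141°, forward 2.0 m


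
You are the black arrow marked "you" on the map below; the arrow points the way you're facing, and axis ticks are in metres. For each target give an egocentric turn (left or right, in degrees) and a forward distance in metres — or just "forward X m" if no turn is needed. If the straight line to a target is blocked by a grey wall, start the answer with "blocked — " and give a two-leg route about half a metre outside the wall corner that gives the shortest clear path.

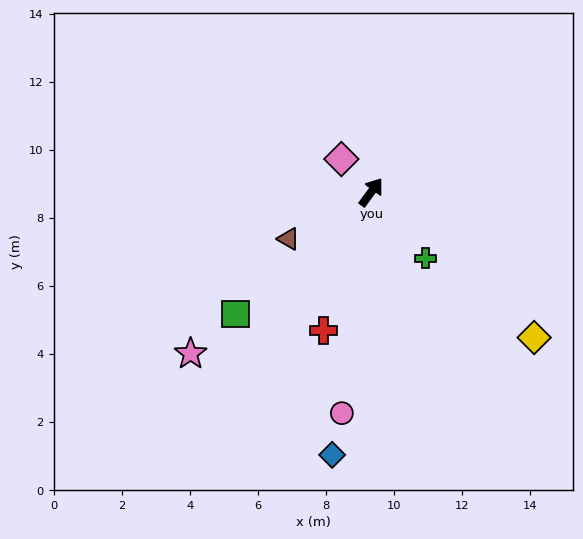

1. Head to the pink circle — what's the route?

turn right 151°, forward 6.6 m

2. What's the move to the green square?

turn left 168°, forward 5.4 m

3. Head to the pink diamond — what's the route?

turn left 78°, forward 1.3 m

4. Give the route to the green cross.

turn right 104°, forward 2.5 m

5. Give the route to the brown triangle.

turn left 156°, forward 2.8 m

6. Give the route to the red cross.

turn right 163°, forward 4.3 m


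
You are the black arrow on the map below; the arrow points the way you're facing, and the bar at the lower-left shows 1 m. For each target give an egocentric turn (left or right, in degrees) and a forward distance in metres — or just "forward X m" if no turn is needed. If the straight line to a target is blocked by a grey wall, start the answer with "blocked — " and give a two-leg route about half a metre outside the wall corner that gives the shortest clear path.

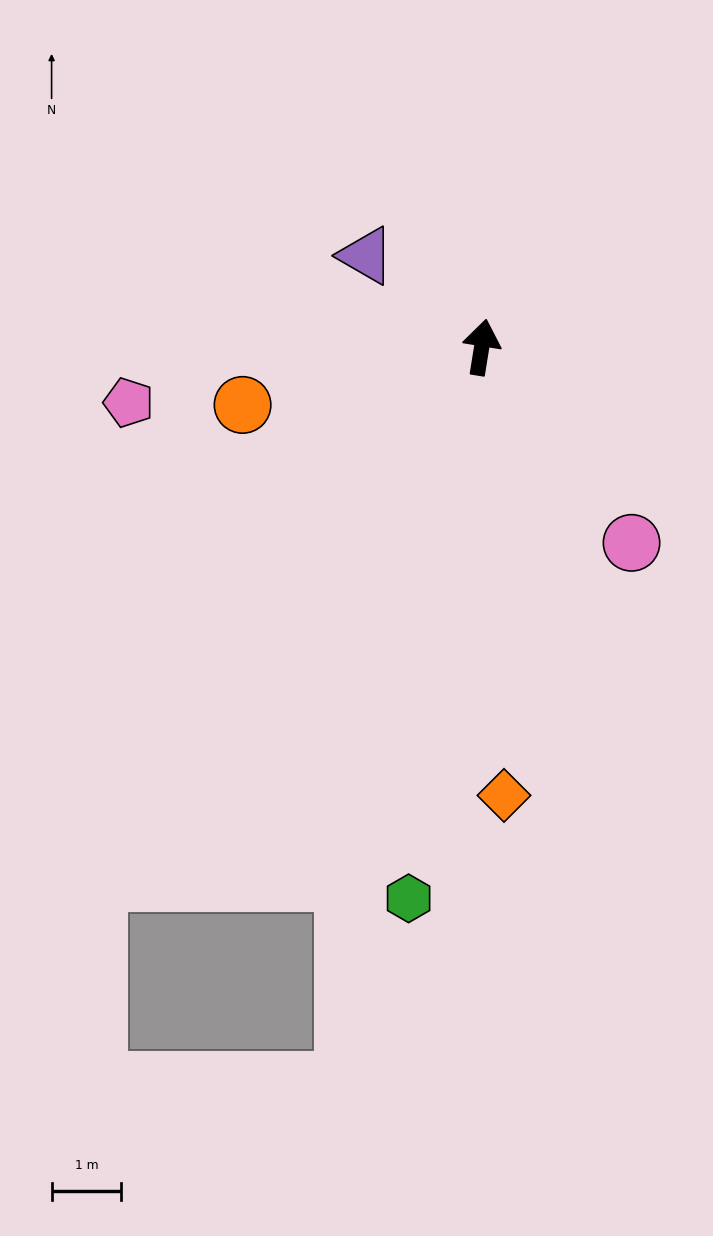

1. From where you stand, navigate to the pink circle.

turn right 133°, forward 3.5 m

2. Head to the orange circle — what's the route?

turn left 113°, forward 3.5 m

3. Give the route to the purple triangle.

turn left 61°, forward 2.1 m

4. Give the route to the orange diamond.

turn right 168°, forward 6.4 m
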